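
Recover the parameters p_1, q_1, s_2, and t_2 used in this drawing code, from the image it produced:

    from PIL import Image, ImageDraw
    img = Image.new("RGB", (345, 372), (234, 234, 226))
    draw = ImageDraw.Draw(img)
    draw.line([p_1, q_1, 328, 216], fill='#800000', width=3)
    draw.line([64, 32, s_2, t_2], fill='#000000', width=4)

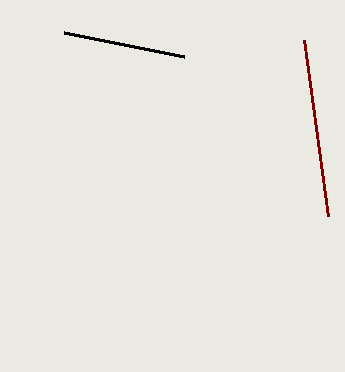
p_1 = 304, q_1 = 40, s_2 = 184, t_2 = 56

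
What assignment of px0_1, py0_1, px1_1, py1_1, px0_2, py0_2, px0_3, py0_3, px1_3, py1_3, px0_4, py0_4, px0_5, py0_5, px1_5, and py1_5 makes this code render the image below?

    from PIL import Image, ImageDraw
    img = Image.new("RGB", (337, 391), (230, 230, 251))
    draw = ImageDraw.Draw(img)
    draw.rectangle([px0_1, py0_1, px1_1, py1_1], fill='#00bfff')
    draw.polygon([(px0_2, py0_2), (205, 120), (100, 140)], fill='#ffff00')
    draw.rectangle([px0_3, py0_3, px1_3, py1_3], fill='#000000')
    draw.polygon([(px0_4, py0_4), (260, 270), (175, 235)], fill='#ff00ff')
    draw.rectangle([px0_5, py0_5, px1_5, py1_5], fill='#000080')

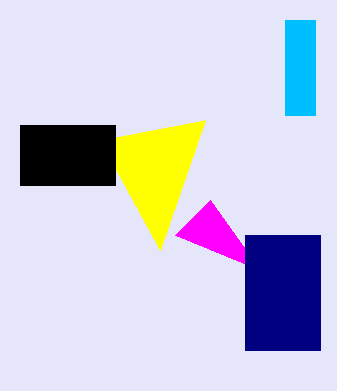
px0_1 = 285, py0_1 = 20, px1_1 = 315, py1_1 = 115, px0_2 = 160, py0_2 = 250, px0_3 = 20, py0_3 = 125, px1_3 = 115, py1_3 = 185, px0_4 = 210, py0_4 = 200, px0_5 = 245, py0_5 = 235, px1_5 = 320, py1_5 = 350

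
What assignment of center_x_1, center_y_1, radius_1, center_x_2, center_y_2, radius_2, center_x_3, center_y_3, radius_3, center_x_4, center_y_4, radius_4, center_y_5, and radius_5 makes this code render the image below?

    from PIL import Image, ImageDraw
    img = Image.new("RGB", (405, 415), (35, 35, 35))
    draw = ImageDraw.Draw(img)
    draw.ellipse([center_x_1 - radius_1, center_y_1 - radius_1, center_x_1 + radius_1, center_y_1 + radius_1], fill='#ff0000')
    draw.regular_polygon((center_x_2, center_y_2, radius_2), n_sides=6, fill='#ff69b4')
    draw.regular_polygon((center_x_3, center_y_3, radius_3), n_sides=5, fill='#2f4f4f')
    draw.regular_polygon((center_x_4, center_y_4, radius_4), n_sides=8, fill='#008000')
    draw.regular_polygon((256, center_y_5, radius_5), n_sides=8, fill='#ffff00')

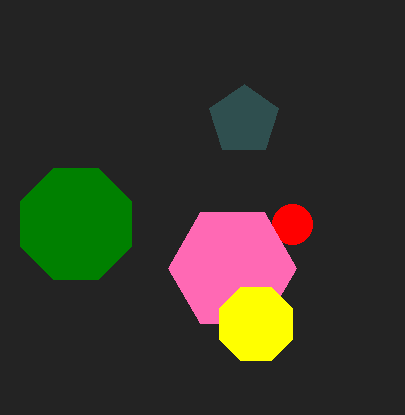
center_x_1 = 292; center_y_1 = 224; radius_1 = 20; center_x_2 = 232; center_y_2 = 268; radius_2 = 64; center_x_3 = 244; center_y_3 = 120; radius_3 = 36; center_x_4 = 76; center_y_4 = 224; radius_4 = 60; center_y_5 = 324; radius_5 = 40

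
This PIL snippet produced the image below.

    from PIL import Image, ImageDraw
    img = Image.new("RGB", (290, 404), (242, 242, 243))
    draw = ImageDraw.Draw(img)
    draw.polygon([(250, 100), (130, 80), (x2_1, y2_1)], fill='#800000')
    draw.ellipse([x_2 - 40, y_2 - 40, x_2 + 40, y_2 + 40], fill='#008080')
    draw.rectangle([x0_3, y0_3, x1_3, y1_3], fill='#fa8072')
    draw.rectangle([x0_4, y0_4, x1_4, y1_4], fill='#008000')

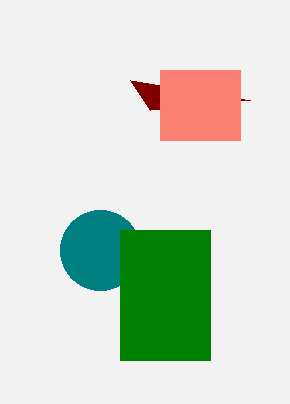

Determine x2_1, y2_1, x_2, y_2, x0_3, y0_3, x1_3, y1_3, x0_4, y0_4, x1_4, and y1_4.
x2_1 = 150; y2_1 = 110; x_2 = 100; y_2 = 250; x0_3 = 160; y0_3 = 70; x1_3 = 240; y1_3 = 140; x0_4 = 120; y0_4 = 230; x1_4 = 210; y1_4 = 360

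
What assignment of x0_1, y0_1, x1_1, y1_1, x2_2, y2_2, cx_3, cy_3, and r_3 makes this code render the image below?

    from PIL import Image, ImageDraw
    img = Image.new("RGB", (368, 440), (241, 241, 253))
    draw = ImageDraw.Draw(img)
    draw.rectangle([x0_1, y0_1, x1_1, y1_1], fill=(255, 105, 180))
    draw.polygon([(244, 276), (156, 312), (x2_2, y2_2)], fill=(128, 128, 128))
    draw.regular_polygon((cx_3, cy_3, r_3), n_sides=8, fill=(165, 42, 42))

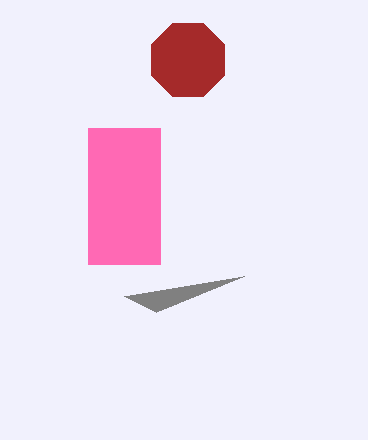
x0_1 = 88; y0_1 = 128; x1_1 = 160; y1_1 = 264; x2_2 = 124; y2_2 = 296; cx_3 = 188; cy_3 = 60; r_3 = 40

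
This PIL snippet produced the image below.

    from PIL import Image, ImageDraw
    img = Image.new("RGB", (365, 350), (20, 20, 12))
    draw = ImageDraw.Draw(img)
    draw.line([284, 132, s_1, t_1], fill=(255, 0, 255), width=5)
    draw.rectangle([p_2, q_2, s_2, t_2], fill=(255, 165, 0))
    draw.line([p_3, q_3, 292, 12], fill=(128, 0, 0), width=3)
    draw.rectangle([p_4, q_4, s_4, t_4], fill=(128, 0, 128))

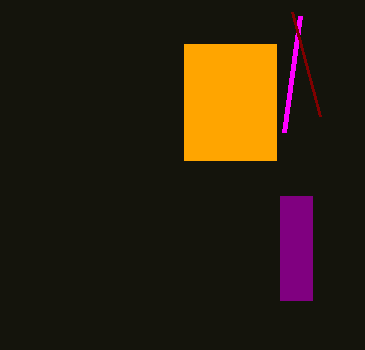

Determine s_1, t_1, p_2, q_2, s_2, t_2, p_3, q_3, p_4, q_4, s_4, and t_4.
s_1 = 300; t_1 = 16; p_2 = 184; q_2 = 44; s_2 = 276; t_2 = 160; p_3 = 320; q_3 = 116; p_4 = 280; q_4 = 196; s_4 = 312; t_4 = 300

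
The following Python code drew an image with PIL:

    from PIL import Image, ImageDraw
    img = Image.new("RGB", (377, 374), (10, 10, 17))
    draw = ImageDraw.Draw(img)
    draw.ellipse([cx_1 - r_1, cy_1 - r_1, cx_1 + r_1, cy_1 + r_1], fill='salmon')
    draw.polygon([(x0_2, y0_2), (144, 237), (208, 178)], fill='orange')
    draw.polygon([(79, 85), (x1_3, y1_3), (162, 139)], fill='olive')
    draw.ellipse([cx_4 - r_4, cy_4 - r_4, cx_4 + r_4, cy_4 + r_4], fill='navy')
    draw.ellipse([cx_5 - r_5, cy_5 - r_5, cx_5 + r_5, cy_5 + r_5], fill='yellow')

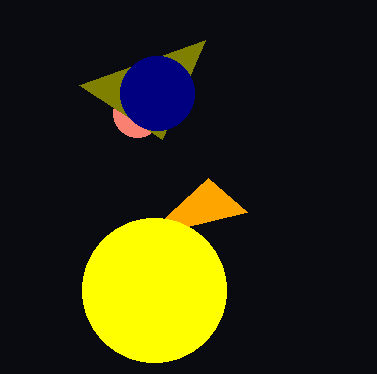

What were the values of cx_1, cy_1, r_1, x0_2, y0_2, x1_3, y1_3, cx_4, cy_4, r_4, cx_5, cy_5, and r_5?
cx_1 = 137; cy_1 = 113; r_1 = 24; x0_2 = 247; y0_2 = 212; x1_3 = 205; y1_3 = 40; cx_4 = 157; cy_4 = 93; r_4 = 37; cx_5 = 154; cy_5 = 290; r_5 = 72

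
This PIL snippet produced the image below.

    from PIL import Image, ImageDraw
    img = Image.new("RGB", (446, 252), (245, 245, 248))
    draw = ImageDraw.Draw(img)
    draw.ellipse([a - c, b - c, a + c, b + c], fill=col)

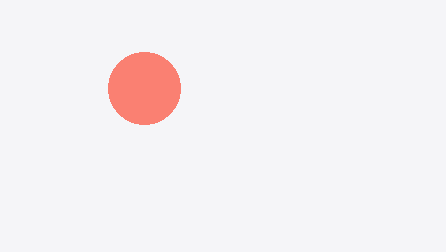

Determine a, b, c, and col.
a = 144; b = 88; c = 36; col = 'salmon'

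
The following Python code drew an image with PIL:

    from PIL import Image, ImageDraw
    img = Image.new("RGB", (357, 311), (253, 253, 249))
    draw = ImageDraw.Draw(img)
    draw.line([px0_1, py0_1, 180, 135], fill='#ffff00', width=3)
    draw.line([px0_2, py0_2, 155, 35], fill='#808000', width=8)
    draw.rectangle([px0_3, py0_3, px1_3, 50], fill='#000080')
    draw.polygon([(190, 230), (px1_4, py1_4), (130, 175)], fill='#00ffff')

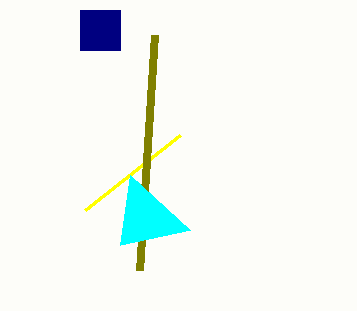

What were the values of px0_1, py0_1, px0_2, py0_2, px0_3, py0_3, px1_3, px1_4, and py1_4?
px0_1 = 85; py0_1 = 210; px0_2 = 140; py0_2 = 270; px0_3 = 80; py0_3 = 10; px1_3 = 120; px1_4 = 120; py1_4 = 245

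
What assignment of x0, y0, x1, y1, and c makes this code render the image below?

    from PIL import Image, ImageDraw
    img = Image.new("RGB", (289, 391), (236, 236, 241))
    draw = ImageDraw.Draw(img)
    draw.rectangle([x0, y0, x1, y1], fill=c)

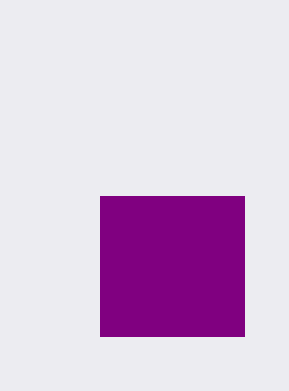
x0 = 100
y0 = 196
x1 = 244
y1 = 336
c = 'purple'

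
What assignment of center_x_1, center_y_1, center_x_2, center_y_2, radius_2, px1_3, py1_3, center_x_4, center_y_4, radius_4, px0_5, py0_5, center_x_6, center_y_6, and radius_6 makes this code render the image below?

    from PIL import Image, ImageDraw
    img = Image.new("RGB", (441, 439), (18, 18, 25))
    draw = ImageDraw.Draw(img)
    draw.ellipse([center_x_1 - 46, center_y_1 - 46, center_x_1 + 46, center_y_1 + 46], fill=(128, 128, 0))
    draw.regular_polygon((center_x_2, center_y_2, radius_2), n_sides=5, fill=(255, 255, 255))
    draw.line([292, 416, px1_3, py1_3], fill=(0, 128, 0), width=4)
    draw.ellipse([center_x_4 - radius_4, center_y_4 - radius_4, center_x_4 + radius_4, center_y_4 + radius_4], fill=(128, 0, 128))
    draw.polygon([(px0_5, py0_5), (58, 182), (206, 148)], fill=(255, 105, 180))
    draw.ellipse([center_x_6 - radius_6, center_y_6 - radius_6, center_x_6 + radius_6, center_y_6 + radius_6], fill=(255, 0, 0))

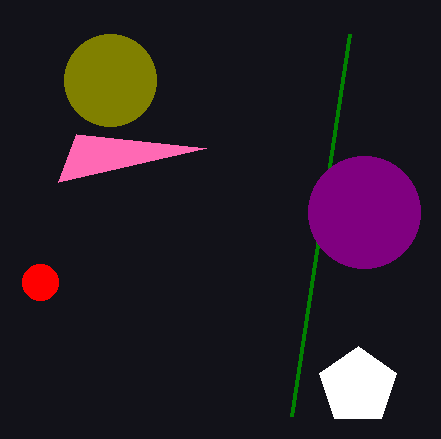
center_x_1 = 110
center_y_1 = 80
center_x_2 = 358
center_y_2 = 386
radius_2 = 40
px1_3 = 350
py1_3 = 34
center_x_4 = 364
center_y_4 = 212
radius_4 = 56
px0_5 = 76
py0_5 = 134
center_x_6 = 40
center_y_6 = 282
radius_6 = 18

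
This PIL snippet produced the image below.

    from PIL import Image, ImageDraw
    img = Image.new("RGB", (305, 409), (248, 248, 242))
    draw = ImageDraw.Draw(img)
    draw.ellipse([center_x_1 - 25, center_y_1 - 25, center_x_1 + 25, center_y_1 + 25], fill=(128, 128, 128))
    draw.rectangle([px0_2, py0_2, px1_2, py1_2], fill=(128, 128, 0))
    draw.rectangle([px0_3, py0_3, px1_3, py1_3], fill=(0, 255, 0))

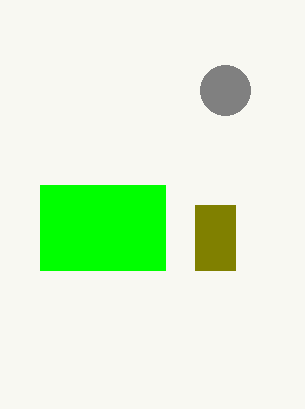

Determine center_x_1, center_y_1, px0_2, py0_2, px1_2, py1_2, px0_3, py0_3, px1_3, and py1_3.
center_x_1 = 225, center_y_1 = 90, px0_2 = 195, py0_2 = 205, px1_2 = 235, py1_2 = 270, px0_3 = 40, py0_3 = 185, px1_3 = 165, py1_3 = 270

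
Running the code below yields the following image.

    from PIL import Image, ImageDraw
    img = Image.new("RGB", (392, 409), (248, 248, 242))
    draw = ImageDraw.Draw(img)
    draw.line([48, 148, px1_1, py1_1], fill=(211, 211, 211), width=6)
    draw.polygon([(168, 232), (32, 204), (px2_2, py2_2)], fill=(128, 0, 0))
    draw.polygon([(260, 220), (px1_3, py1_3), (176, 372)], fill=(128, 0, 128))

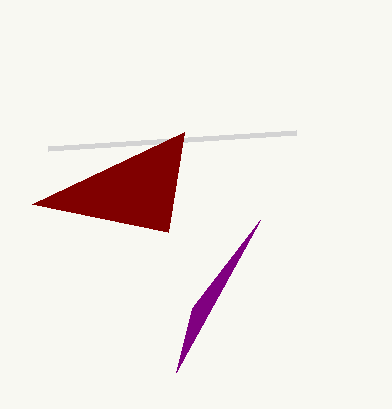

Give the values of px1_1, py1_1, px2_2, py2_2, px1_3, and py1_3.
px1_1 = 296
py1_1 = 132
px2_2 = 184
py2_2 = 132
px1_3 = 192
py1_3 = 308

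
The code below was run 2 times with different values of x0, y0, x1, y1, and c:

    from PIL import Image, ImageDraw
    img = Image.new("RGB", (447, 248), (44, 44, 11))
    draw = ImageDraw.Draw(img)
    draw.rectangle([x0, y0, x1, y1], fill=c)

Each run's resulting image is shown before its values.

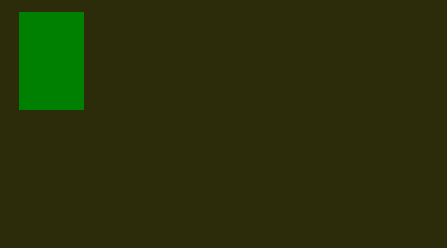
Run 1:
x0 = 19
y0 = 12
x1 = 83
y1 = 109
c = 'green'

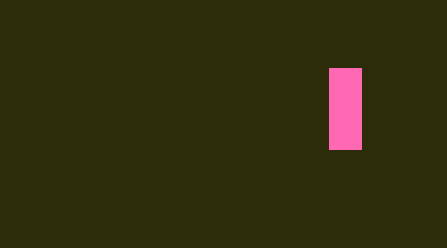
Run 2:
x0 = 329
y0 = 68
x1 = 361
y1 = 149
c = 'hotpink'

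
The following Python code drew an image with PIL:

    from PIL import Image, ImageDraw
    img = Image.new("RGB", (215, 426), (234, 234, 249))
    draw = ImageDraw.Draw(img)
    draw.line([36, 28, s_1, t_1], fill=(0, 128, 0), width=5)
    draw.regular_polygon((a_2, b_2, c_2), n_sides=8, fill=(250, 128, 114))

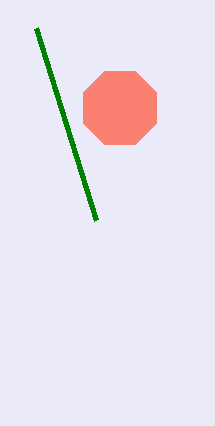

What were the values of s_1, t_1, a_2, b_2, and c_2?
s_1 = 96
t_1 = 220
a_2 = 120
b_2 = 108
c_2 = 40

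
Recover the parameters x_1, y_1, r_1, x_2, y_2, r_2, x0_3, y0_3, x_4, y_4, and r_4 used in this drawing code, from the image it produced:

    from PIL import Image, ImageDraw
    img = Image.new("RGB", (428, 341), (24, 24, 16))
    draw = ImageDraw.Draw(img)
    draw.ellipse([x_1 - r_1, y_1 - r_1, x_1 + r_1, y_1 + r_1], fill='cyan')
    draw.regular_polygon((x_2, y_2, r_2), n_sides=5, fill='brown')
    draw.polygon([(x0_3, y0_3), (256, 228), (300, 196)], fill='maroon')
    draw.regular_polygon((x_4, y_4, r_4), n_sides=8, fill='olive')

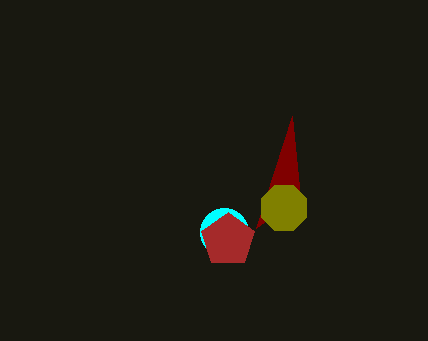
x_1 = 224, y_1 = 232, r_1 = 24, x_2 = 228, y_2 = 240, r_2 = 28, x0_3 = 292, y0_3 = 116, x_4 = 284, y_4 = 208, r_4 = 24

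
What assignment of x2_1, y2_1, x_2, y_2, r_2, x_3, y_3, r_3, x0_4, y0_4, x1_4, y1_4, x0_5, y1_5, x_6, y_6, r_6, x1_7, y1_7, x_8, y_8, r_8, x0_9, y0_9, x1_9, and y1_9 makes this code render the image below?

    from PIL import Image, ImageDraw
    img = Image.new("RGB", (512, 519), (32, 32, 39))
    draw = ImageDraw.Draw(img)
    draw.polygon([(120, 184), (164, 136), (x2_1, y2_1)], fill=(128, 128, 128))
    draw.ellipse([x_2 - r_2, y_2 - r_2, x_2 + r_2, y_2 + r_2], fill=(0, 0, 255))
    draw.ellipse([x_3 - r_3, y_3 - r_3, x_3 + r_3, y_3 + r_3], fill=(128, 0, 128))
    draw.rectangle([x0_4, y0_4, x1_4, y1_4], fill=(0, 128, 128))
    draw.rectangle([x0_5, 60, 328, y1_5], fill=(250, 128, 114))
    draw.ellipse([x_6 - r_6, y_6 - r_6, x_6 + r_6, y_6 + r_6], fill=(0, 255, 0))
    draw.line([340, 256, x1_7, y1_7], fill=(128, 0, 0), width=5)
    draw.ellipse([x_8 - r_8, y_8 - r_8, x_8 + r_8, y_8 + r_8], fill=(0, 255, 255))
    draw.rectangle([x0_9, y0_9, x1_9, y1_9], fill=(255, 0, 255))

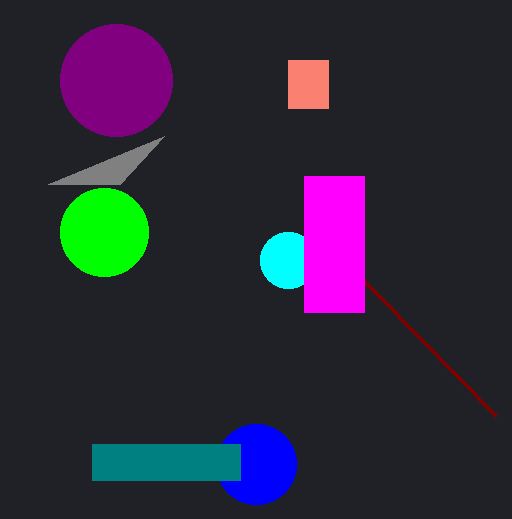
x2_1 = 48, y2_1 = 184, x_2 = 256, y_2 = 464, r_2 = 40, x_3 = 116, y_3 = 80, r_3 = 56, x0_4 = 92, y0_4 = 444, x1_4 = 240, y1_4 = 480, x0_5 = 288, y1_5 = 108, x_6 = 104, y_6 = 232, r_6 = 44, x1_7 = 496, y1_7 = 416, x_8 = 288, y_8 = 260, r_8 = 28, x0_9 = 304, y0_9 = 176, x1_9 = 364, y1_9 = 312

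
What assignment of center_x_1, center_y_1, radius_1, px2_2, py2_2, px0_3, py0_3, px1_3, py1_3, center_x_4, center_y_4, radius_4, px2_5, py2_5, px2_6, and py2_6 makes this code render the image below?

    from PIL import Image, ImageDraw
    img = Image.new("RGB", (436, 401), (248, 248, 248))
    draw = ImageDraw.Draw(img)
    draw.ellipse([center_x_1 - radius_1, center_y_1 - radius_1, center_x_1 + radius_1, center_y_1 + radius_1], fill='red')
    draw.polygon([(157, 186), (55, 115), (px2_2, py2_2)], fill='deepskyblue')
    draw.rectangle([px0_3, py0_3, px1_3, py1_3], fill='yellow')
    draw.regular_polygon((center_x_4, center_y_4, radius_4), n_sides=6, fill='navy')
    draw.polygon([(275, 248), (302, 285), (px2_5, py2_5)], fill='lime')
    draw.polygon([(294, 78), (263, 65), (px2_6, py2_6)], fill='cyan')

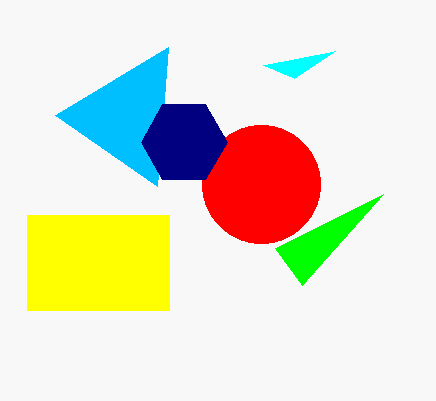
center_x_1 = 261
center_y_1 = 184
radius_1 = 59
px2_2 = 168
py2_2 = 47
px0_3 = 27
py0_3 = 215
px1_3 = 169
py1_3 = 310
center_x_4 = 184
center_y_4 = 142
radius_4 = 43
px2_5 = 383
py2_5 = 194
px2_6 = 335
py2_6 = 51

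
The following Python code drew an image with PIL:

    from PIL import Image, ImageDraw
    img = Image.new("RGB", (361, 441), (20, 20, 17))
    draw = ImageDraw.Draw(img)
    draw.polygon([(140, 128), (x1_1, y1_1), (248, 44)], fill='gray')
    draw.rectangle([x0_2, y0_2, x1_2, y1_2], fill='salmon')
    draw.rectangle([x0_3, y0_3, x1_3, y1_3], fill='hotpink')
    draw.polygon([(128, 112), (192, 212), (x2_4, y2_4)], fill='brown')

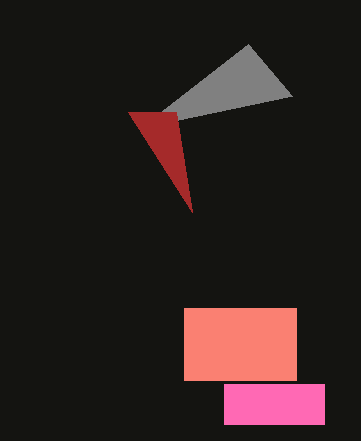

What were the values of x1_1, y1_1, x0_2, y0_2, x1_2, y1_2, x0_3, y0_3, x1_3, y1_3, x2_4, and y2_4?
x1_1 = 292; y1_1 = 96; x0_2 = 184; y0_2 = 308; x1_2 = 296; y1_2 = 380; x0_3 = 224; y0_3 = 384; x1_3 = 324; y1_3 = 424; x2_4 = 176; y2_4 = 112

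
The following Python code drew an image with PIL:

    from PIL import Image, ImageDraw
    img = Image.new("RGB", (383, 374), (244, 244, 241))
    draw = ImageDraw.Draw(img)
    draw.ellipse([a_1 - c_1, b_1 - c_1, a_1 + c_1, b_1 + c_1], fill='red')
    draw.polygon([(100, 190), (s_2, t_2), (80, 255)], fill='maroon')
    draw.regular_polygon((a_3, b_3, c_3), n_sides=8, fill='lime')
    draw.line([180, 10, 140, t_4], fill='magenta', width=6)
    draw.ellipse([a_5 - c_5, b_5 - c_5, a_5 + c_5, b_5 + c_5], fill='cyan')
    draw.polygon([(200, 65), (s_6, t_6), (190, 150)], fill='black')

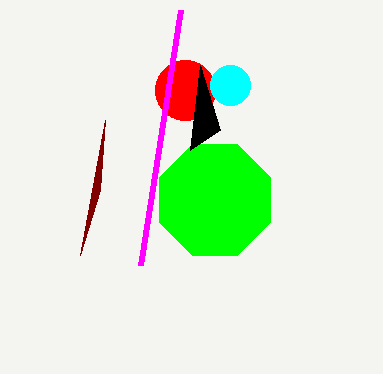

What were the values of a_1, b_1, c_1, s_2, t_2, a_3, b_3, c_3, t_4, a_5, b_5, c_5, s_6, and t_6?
a_1 = 185; b_1 = 90; c_1 = 30; s_2 = 105; t_2 = 120; a_3 = 215; b_3 = 200; c_3 = 60; t_4 = 265; a_5 = 230; b_5 = 85; c_5 = 20; s_6 = 220; t_6 = 130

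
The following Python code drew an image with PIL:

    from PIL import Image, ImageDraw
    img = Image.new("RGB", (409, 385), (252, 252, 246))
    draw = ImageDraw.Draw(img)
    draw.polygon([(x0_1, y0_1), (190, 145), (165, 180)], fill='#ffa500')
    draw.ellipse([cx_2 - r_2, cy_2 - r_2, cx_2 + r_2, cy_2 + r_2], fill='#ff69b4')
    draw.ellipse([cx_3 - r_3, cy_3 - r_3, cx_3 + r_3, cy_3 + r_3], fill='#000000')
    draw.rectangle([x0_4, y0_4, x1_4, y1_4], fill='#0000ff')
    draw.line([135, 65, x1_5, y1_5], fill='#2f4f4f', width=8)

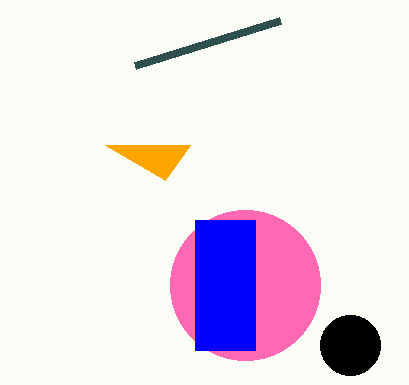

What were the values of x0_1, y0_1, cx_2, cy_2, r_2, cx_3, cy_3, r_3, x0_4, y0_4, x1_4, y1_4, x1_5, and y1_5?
x0_1 = 105; y0_1 = 145; cx_2 = 245; cy_2 = 285; r_2 = 75; cx_3 = 350; cy_3 = 345; r_3 = 30; x0_4 = 195; y0_4 = 220; x1_4 = 255; y1_4 = 350; x1_5 = 280; y1_5 = 20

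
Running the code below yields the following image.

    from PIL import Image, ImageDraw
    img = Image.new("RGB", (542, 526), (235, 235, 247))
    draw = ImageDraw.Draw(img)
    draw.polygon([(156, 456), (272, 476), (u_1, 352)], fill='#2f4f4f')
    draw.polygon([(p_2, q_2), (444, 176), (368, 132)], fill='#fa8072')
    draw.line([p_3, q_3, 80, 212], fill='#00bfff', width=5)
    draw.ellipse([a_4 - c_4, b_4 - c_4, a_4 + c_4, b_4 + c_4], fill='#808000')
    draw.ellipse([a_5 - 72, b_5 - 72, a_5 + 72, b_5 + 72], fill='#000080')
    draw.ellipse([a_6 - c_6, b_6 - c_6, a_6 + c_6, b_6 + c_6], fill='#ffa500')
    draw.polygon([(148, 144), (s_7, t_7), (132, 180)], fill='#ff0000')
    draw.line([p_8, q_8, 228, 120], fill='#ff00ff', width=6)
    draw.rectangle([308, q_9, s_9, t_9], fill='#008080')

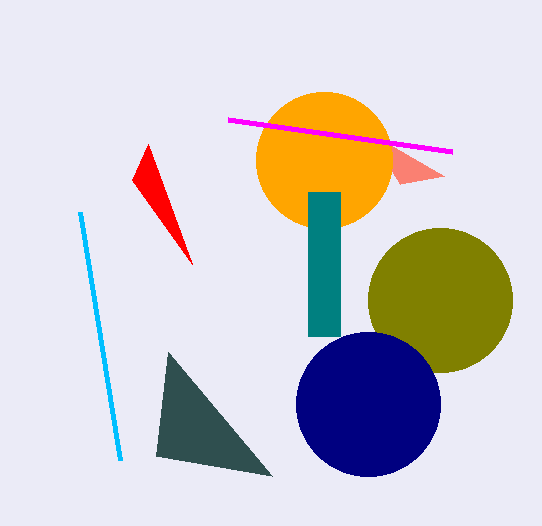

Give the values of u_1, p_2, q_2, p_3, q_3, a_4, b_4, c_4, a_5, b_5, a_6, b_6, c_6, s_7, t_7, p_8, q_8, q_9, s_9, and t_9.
u_1 = 168; p_2 = 400; q_2 = 184; p_3 = 120; q_3 = 460; a_4 = 440; b_4 = 300; c_4 = 72; a_5 = 368; b_5 = 404; a_6 = 324; b_6 = 160; c_6 = 68; s_7 = 192; t_7 = 264; p_8 = 452; q_8 = 152; q_9 = 192; s_9 = 340; t_9 = 336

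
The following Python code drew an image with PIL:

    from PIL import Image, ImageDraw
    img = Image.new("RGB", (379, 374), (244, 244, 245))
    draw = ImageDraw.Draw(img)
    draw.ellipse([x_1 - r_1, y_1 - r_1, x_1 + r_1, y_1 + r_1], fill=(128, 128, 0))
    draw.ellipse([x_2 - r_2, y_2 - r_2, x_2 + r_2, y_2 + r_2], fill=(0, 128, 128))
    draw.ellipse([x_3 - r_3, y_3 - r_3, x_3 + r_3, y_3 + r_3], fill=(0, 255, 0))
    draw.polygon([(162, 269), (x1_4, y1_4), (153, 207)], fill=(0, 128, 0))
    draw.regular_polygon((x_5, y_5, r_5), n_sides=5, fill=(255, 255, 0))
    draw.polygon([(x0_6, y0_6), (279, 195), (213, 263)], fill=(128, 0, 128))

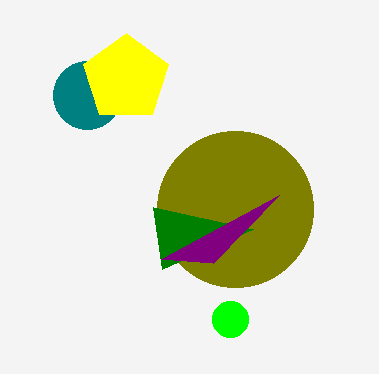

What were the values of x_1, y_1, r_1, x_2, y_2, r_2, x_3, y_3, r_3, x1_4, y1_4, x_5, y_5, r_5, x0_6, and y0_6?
x_1 = 235
y_1 = 209
r_1 = 78
x_2 = 87
y_2 = 95
r_2 = 34
x_3 = 230
y_3 = 319
r_3 = 18
x1_4 = 253
y1_4 = 229
x_5 = 126
y_5 = 78
r_5 = 45
x0_6 = 161
y0_6 = 259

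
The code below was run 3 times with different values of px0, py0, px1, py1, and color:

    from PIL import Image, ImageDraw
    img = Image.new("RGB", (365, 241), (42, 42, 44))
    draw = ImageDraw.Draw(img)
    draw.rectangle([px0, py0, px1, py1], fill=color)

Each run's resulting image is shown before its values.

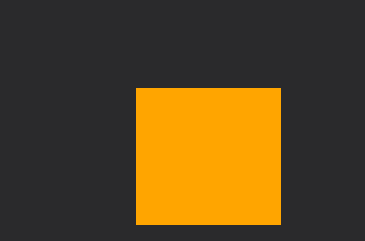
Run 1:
px0 = 136; py0 = 88; px1 = 280; py1 = 224; color = 'orange'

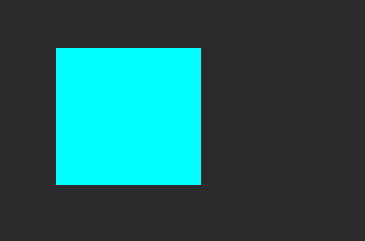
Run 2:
px0 = 56; py0 = 48; px1 = 200; py1 = 184; color = 'cyan'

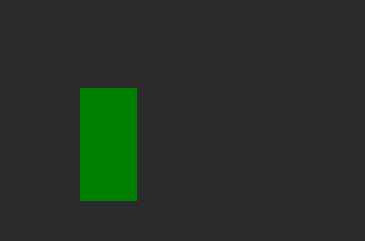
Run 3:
px0 = 80, py0 = 88, px1 = 136, py1 = 200, color = 'green'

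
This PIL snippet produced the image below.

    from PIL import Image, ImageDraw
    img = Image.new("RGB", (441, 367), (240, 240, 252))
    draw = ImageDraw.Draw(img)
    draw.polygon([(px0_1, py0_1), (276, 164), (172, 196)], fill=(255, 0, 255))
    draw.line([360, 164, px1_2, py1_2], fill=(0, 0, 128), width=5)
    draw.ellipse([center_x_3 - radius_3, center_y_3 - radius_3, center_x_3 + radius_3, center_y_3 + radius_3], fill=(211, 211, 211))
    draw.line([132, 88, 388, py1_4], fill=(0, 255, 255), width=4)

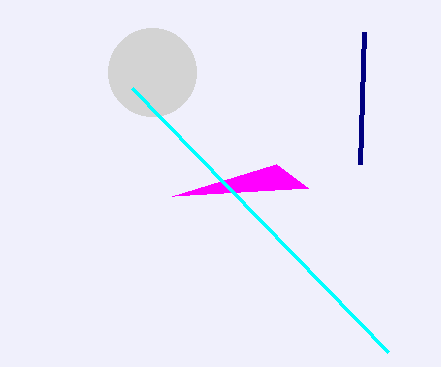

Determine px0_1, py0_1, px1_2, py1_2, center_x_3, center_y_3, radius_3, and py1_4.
px0_1 = 308
py0_1 = 188
px1_2 = 364
py1_2 = 32
center_x_3 = 152
center_y_3 = 72
radius_3 = 44
py1_4 = 352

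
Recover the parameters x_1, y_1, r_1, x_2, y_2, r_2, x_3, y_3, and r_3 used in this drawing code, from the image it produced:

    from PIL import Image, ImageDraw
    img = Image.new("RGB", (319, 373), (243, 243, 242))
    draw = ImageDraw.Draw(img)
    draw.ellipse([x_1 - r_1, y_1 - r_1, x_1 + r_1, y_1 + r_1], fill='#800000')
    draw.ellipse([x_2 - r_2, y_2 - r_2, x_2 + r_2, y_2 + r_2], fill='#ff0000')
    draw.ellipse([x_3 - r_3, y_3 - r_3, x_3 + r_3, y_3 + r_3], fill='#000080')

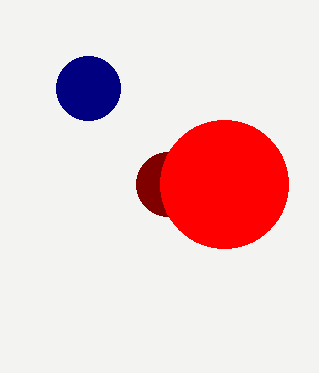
x_1 = 168; y_1 = 184; r_1 = 32; x_2 = 224; y_2 = 184; r_2 = 64; x_3 = 88; y_3 = 88; r_3 = 32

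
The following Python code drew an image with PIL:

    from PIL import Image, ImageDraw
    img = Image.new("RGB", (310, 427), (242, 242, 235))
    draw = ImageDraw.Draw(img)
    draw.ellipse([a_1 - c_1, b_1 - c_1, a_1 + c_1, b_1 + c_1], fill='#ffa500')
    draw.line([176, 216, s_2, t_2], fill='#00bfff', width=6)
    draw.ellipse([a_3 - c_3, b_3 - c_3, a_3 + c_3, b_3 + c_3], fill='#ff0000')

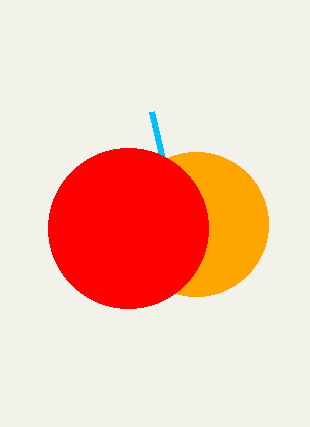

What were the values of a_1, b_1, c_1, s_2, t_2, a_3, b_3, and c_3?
a_1 = 196
b_1 = 224
c_1 = 72
s_2 = 152
t_2 = 112
a_3 = 128
b_3 = 228
c_3 = 80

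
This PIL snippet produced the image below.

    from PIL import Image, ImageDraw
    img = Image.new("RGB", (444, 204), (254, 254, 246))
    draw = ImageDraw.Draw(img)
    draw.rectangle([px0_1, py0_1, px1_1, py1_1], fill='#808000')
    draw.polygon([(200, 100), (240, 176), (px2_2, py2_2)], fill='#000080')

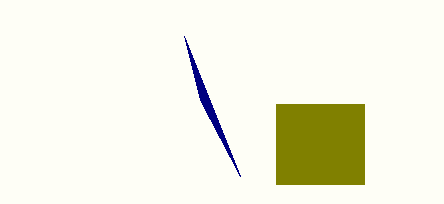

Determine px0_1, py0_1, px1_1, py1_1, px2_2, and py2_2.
px0_1 = 276, py0_1 = 104, px1_1 = 364, py1_1 = 184, px2_2 = 184, py2_2 = 36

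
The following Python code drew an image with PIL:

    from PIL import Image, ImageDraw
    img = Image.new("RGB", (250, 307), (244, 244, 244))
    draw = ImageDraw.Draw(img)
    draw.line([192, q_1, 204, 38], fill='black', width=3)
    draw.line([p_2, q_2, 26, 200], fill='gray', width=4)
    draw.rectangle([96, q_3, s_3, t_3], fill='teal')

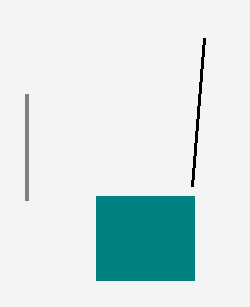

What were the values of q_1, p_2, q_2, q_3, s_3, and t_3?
q_1 = 186
p_2 = 26
q_2 = 94
q_3 = 196
s_3 = 194
t_3 = 280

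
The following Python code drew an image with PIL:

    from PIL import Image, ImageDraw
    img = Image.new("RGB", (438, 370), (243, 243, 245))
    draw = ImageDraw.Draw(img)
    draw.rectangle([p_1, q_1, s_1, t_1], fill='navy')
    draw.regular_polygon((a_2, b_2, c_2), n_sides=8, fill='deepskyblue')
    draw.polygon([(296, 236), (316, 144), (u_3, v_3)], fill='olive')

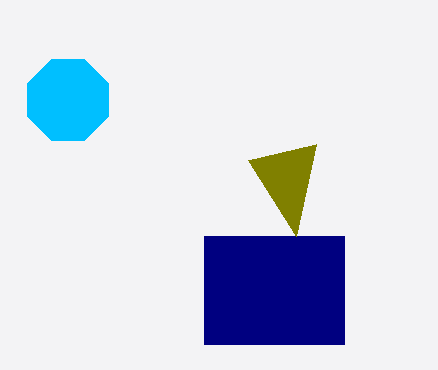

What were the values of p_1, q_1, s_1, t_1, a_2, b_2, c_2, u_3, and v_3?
p_1 = 204; q_1 = 236; s_1 = 344; t_1 = 344; a_2 = 68; b_2 = 100; c_2 = 44; u_3 = 248; v_3 = 160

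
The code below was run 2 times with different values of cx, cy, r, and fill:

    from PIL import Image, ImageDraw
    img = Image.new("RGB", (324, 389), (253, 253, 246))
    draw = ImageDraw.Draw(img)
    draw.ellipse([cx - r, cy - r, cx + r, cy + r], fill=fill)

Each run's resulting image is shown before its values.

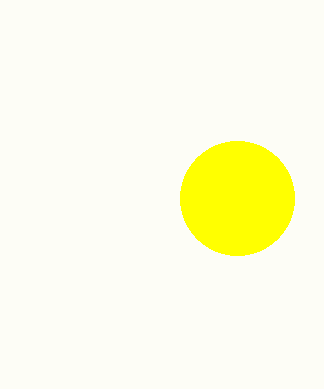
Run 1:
cx = 237
cy = 198
r = 57
fill = 'yellow'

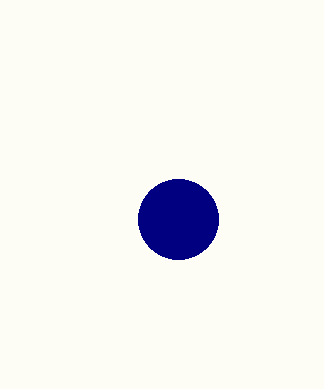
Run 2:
cx = 178; cy = 219; r = 40; fill = 'navy'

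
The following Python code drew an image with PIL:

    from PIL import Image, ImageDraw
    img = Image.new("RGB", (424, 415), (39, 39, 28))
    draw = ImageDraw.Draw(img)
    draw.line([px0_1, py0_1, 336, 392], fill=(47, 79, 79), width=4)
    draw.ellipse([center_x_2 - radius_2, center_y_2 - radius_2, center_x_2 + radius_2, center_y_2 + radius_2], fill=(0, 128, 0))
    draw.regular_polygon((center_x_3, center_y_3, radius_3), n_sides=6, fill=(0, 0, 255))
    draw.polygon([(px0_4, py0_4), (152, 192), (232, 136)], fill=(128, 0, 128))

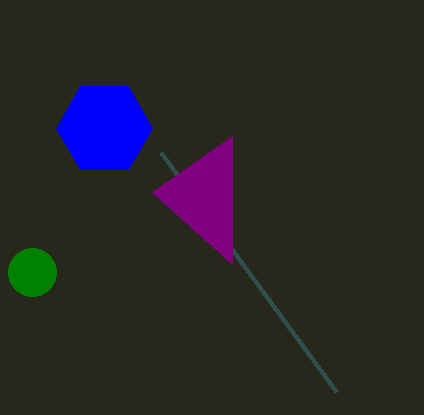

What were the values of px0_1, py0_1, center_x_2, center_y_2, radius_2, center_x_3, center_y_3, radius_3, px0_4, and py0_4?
px0_1 = 160, py0_1 = 152, center_x_2 = 32, center_y_2 = 272, radius_2 = 24, center_x_3 = 104, center_y_3 = 128, radius_3 = 48, px0_4 = 232, py0_4 = 264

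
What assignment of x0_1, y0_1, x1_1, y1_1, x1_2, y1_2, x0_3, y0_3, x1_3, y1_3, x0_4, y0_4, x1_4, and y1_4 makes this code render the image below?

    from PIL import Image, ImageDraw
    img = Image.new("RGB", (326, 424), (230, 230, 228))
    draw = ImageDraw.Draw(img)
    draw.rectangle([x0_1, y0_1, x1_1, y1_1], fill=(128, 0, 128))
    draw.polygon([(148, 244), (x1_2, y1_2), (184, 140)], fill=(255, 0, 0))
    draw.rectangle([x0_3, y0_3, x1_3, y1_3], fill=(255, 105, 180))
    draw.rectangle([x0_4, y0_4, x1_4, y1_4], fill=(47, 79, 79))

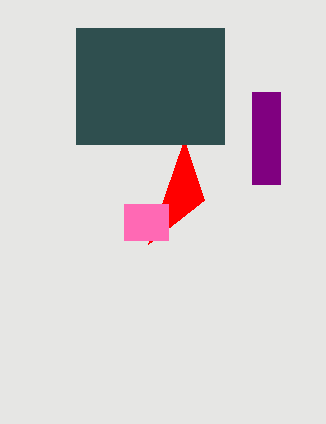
x0_1 = 252
y0_1 = 92
x1_1 = 280
y1_1 = 184
x1_2 = 204
y1_2 = 200
x0_3 = 124
y0_3 = 204
x1_3 = 168
y1_3 = 240
x0_4 = 76
y0_4 = 28
x1_4 = 224
y1_4 = 144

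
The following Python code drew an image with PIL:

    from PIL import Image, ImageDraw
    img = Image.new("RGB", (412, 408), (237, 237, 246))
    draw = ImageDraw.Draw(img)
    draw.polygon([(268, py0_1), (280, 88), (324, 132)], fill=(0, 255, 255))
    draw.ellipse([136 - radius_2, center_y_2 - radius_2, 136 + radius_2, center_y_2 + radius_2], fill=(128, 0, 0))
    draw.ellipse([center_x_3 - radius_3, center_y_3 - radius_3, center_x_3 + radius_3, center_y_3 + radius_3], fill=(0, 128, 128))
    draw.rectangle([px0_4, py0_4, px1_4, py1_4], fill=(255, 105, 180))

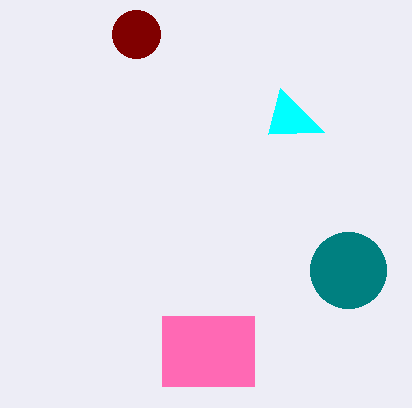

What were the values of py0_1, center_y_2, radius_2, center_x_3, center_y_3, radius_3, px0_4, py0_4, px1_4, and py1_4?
py0_1 = 134
center_y_2 = 34
radius_2 = 24
center_x_3 = 348
center_y_3 = 270
radius_3 = 38
px0_4 = 162
py0_4 = 316
px1_4 = 254
py1_4 = 386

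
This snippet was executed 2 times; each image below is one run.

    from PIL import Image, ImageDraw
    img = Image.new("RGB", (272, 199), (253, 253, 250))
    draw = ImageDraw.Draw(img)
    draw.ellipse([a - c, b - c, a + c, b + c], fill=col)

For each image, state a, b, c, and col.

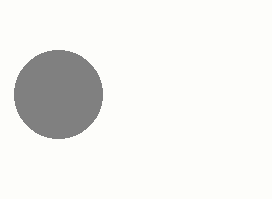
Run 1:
a = 58; b = 94; c = 44; col = 'gray'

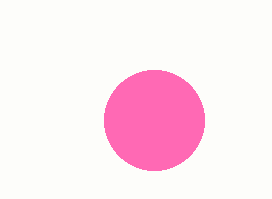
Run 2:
a = 154; b = 120; c = 50; col = 'hotpink'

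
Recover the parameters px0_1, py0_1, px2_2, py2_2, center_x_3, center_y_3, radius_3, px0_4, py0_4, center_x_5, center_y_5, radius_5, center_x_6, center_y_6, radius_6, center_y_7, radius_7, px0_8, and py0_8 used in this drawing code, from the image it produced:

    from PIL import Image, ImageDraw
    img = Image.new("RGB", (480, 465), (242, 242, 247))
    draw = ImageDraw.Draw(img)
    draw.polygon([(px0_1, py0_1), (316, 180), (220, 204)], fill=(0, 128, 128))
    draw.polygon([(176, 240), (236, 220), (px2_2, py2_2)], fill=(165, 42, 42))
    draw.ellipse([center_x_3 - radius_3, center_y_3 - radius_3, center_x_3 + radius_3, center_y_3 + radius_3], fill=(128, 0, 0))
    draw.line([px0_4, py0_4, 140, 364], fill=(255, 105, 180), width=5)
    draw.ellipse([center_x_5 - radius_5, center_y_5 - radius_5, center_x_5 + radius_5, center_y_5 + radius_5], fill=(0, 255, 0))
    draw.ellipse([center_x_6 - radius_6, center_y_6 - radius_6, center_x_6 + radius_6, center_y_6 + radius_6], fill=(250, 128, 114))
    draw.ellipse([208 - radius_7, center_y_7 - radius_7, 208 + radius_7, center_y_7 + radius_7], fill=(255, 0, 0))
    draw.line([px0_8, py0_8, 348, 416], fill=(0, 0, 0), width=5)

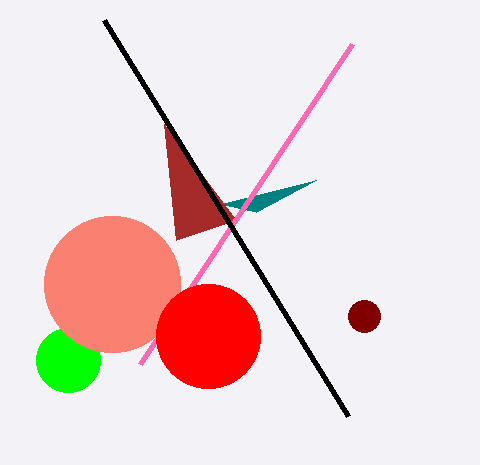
px0_1 = 256; py0_1 = 212; px2_2 = 164; py2_2 = 124; center_x_3 = 364; center_y_3 = 316; radius_3 = 16; px0_4 = 352; py0_4 = 44; center_x_5 = 68; center_y_5 = 360; radius_5 = 32; center_x_6 = 112; center_y_6 = 284; radius_6 = 68; center_y_7 = 336; radius_7 = 52; px0_8 = 104; py0_8 = 20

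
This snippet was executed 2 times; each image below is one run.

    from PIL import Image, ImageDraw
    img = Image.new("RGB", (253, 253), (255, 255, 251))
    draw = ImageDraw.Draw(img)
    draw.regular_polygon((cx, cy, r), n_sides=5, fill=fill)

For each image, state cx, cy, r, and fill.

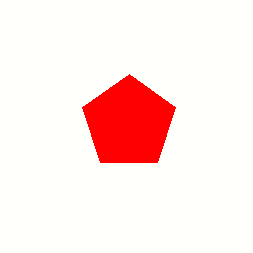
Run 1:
cx = 129, cy = 123, r = 49, fill = 'red'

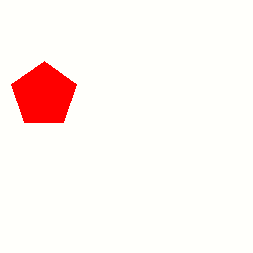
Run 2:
cx = 44, cy = 95, r = 34, fill = 'red'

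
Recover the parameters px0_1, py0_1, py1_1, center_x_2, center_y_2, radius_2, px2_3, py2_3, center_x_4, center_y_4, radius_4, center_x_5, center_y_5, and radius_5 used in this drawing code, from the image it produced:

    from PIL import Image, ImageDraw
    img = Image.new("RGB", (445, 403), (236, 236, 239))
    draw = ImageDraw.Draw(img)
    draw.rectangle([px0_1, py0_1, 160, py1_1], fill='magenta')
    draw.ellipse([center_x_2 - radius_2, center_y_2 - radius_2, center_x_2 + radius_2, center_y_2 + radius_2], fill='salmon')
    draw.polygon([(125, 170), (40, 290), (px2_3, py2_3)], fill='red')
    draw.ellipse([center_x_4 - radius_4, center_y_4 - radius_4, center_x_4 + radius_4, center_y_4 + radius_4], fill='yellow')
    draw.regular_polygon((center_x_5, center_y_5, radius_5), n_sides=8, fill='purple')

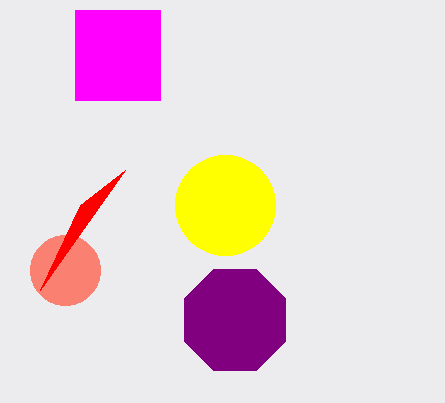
px0_1 = 75; py0_1 = 10; py1_1 = 100; center_x_2 = 65; center_y_2 = 270; radius_2 = 35; px2_3 = 80; py2_3 = 205; center_x_4 = 225; center_y_4 = 205; radius_4 = 50; center_x_5 = 235; center_y_5 = 320; radius_5 = 55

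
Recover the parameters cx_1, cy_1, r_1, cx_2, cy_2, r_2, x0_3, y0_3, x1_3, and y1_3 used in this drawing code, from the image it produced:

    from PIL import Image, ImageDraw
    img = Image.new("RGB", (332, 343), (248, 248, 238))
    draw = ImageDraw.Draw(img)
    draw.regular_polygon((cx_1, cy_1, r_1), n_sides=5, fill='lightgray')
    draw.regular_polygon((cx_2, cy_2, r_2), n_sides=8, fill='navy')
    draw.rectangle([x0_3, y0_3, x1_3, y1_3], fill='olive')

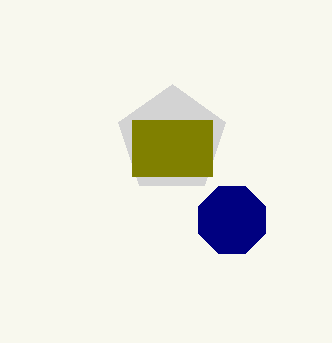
cx_1 = 172
cy_1 = 140
r_1 = 56
cx_2 = 232
cy_2 = 220
r_2 = 36
x0_3 = 132
y0_3 = 120
x1_3 = 212
y1_3 = 176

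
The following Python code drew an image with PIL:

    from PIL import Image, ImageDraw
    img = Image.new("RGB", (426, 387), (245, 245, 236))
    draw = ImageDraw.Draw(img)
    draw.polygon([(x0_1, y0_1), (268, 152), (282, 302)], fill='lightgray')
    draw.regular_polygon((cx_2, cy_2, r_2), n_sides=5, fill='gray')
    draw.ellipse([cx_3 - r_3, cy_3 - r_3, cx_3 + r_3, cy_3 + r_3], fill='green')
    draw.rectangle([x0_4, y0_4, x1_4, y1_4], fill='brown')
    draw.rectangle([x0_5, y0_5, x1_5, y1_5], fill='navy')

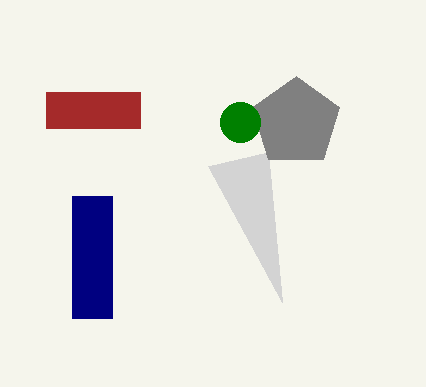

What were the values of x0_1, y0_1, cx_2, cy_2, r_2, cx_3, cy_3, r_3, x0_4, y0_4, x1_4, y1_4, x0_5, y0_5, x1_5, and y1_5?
x0_1 = 208, y0_1 = 166, cx_2 = 296, cy_2 = 122, r_2 = 46, cx_3 = 240, cy_3 = 122, r_3 = 20, x0_4 = 46, y0_4 = 92, x1_4 = 140, y1_4 = 128, x0_5 = 72, y0_5 = 196, x1_5 = 112, y1_5 = 318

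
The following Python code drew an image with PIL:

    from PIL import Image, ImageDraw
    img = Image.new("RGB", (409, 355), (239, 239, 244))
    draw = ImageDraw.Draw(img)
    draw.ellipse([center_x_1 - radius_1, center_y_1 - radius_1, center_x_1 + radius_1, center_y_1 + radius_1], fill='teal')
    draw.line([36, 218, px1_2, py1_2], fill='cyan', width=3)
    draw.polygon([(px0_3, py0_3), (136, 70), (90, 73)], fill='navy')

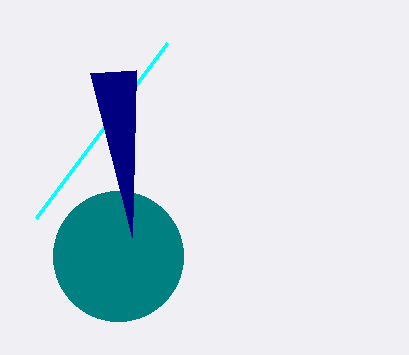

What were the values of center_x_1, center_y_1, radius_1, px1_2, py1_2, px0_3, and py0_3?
center_x_1 = 118, center_y_1 = 256, radius_1 = 65, px1_2 = 167, py1_2 = 43, px0_3 = 132, py0_3 = 237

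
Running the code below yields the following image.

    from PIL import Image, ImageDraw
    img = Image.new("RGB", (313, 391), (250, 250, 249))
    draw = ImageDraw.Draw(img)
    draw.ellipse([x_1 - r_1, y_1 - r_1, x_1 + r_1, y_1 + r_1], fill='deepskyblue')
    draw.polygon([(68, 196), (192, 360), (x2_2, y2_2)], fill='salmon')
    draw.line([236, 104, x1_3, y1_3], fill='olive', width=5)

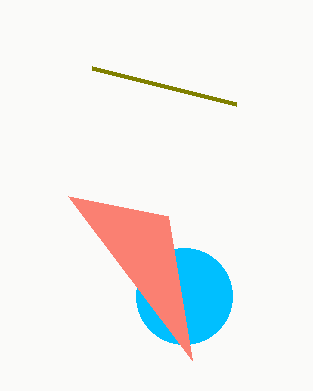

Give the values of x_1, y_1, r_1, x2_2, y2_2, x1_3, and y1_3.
x_1 = 184, y_1 = 296, r_1 = 48, x2_2 = 168, y2_2 = 216, x1_3 = 92, y1_3 = 68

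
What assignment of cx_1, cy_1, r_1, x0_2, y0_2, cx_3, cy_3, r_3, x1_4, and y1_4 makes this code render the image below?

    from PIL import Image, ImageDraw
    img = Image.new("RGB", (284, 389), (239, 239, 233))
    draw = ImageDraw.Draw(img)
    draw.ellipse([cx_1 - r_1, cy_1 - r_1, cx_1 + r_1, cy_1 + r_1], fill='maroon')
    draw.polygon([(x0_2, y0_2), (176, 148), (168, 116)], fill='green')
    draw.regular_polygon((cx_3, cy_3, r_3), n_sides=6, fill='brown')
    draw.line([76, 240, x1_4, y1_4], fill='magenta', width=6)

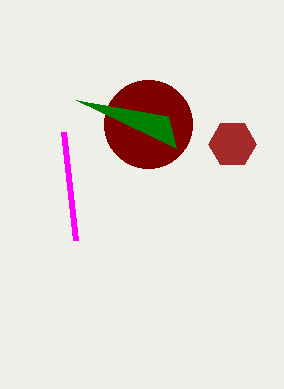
cx_1 = 148
cy_1 = 124
r_1 = 44
x0_2 = 76
y0_2 = 100
cx_3 = 232
cy_3 = 144
r_3 = 24
x1_4 = 64
y1_4 = 132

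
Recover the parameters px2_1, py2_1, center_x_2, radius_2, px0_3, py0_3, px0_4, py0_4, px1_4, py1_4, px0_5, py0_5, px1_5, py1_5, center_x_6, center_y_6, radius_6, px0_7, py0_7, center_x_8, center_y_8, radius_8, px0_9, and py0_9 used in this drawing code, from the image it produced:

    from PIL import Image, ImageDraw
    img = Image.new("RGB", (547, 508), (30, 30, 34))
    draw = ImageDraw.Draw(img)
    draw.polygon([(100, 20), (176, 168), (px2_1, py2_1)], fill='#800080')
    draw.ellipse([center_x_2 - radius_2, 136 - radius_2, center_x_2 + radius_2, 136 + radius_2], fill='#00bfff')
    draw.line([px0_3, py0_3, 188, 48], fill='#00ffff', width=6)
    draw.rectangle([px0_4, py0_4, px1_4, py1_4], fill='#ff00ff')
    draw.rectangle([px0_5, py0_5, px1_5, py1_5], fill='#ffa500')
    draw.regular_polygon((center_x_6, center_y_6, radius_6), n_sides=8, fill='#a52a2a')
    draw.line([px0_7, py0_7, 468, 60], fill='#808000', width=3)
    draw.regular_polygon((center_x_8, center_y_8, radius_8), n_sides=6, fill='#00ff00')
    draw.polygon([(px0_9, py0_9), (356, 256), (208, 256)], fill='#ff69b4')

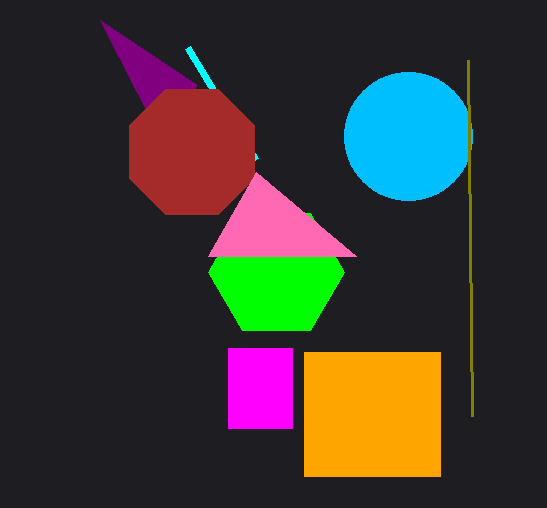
px2_1 = 196, py2_1 = 84, center_x_2 = 408, radius_2 = 64, px0_3 = 256, py0_3 = 160, px0_4 = 228, py0_4 = 348, px1_4 = 292, py1_4 = 428, px0_5 = 304, py0_5 = 352, px1_5 = 440, py1_5 = 476, center_x_6 = 192, center_y_6 = 152, radius_6 = 68, px0_7 = 472, py0_7 = 416, center_x_8 = 276, center_y_8 = 272, radius_8 = 68, px0_9 = 256, py0_9 = 172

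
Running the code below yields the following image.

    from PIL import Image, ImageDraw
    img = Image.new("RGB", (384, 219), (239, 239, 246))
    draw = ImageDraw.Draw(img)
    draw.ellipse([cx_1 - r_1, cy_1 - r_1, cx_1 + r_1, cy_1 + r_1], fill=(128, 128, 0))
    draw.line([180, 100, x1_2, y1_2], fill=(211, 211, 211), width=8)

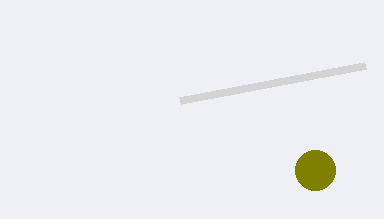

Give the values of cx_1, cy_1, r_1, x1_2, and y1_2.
cx_1 = 315; cy_1 = 170; r_1 = 20; x1_2 = 365; y1_2 = 65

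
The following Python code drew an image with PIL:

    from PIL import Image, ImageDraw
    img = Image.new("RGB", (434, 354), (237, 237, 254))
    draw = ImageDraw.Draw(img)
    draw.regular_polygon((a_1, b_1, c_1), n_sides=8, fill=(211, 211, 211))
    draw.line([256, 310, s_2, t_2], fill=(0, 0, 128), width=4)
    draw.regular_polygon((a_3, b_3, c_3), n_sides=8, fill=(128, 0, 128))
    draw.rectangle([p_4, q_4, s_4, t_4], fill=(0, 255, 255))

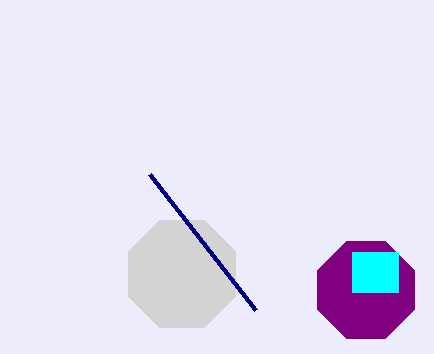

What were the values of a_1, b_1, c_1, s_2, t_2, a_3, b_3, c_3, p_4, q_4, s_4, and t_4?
a_1 = 182; b_1 = 274; c_1 = 58; s_2 = 150; t_2 = 174; a_3 = 366; b_3 = 290; c_3 = 52; p_4 = 352; q_4 = 252; s_4 = 398; t_4 = 292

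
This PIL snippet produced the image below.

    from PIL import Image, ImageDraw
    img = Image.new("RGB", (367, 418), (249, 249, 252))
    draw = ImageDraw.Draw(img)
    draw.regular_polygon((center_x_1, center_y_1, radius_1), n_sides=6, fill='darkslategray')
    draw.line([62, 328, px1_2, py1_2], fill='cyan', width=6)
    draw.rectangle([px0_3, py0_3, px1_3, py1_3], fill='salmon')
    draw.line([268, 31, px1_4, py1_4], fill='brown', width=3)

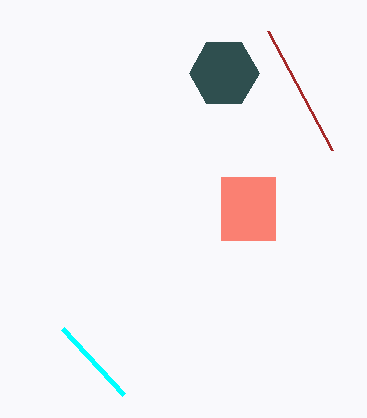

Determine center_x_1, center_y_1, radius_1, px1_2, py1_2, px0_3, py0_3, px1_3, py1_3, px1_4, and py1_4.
center_x_1 = 224; center_y_1 = 73; radius_1 = 35; px1_2 = 123; py1_2 = 394; px0_3 = 221; py0_3 = 177; px1_3 = 275; py1_3 = 240; px1_4 = 332; py1_4 = 150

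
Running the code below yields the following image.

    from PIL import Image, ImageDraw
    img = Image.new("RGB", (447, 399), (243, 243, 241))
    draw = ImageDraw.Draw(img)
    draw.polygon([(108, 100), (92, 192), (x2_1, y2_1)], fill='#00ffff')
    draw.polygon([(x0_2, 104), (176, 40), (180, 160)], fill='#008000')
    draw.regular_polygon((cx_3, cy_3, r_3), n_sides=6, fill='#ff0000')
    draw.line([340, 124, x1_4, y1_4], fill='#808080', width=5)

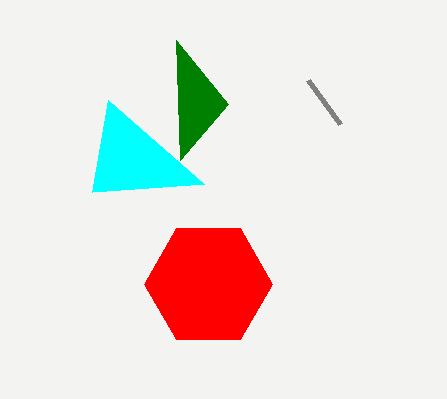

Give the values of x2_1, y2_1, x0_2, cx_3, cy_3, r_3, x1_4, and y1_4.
x2_1 = 204, y2_1 = 184, x0_2 = 228, cx_3 = 208, cy_3 = 284, r_3 = 64, x1_4 = 308, y1_4 = 80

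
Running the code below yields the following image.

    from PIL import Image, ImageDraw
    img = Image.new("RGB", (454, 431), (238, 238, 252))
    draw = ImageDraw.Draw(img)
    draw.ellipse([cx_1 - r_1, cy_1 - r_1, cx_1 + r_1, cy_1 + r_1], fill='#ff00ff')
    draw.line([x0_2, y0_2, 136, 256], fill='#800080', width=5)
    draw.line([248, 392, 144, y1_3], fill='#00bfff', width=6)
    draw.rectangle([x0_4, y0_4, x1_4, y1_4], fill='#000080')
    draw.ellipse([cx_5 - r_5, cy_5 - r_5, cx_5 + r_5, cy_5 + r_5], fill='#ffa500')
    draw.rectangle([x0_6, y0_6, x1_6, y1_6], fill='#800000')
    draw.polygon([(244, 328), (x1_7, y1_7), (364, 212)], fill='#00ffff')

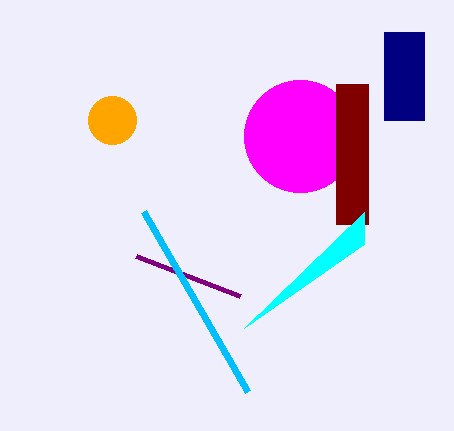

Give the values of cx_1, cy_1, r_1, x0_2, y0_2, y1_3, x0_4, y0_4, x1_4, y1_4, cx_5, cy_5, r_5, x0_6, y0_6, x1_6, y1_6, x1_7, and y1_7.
cx_1 = 300
cy_1 = 136
r_1 = 56
x0_2 = 240
y0_2 = 296
y1_3 = 212
x0_4 = 384
y0_4 = 32
x1_4 = 424
y1_4 = 120
cx_5 = 112
cy_5 = 120
r_5 = 24
x0_6 = 336
y0_6 = 84
x1_6 = 368
y1_6 = 224
x1_7 = 364
y1_7 = 244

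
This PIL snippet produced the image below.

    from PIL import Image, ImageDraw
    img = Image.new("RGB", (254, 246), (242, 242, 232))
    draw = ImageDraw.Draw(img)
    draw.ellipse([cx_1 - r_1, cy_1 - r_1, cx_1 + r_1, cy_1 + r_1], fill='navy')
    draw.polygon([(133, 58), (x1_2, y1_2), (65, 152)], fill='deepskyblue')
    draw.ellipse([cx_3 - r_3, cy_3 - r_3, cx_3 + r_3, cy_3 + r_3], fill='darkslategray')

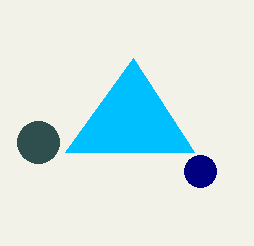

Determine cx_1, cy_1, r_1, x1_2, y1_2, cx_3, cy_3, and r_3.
cx_1 = 200
cy_1 = 171
r_1 = 16
x1_2 = 194
y1_2 = 152
cx_3 = 38
cy_3 = 142
r_3 = 21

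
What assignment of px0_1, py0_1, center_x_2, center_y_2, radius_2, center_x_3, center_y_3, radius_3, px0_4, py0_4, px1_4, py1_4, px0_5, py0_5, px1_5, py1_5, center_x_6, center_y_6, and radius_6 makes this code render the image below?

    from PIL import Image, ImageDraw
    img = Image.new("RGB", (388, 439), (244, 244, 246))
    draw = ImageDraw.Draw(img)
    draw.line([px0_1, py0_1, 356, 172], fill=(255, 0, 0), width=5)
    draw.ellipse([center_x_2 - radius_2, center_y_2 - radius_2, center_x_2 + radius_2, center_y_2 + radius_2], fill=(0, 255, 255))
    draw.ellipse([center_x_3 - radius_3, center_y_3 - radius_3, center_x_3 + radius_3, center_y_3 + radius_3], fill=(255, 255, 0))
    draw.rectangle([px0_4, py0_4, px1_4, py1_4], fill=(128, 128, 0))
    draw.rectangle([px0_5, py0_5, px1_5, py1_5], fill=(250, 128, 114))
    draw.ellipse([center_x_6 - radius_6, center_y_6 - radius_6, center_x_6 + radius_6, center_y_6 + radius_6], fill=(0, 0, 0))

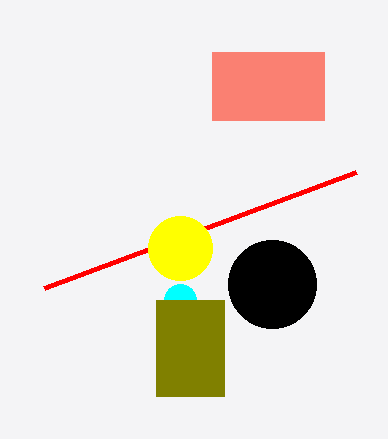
px0_1 = 44
py0_1 = 288
center_x_2 = 180
center_y_2 = 300
radius_2 = 16
center_x_3 = 180
center_y_3 = 248
radius_3 = 32
px0_4 = 156
py0_4 = 300
px1_4 = 224
py1_4 = 396
px0_5 = 212
py0_5 = 52
px1_5 = 324
py1_5 = 120
center_x_6 = 272
center_y_6 = 284
radius_6 = 44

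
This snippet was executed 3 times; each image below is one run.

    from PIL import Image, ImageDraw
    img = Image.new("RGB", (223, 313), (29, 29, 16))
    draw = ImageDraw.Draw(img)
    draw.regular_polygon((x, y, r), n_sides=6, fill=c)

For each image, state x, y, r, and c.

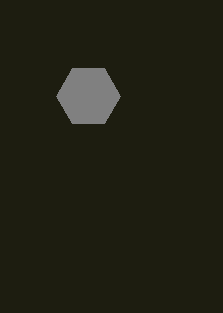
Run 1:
x = 88
y = 96
r = 32
c = 'gray'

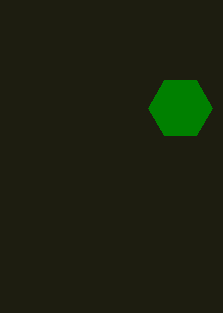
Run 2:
x = 180
y = 108
r = 32
c = 'green'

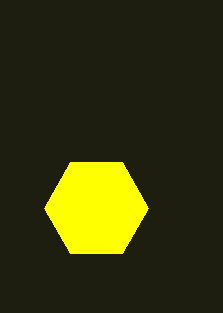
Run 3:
x = 96; y = 208; r = 52; c = 'yellow'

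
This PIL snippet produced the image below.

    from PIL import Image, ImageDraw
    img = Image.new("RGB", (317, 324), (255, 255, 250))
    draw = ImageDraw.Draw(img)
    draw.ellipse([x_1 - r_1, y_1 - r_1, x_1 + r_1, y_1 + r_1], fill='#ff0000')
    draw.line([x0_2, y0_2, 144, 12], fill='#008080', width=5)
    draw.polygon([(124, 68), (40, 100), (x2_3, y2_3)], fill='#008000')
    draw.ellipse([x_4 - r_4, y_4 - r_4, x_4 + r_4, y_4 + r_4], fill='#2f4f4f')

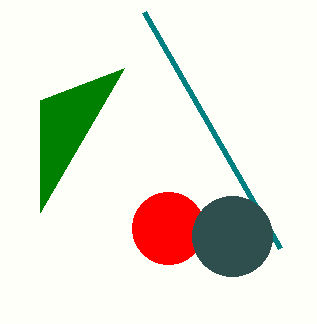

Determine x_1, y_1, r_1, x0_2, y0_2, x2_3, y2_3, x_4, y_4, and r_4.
x_1 = 168
y_1 = 228
r_1 = 36
x0_2 = 280
y0_2 = 248
x2_3 = 40
y2_3 = 212
x_4 = 232
y_4 = 236
r_4 = 40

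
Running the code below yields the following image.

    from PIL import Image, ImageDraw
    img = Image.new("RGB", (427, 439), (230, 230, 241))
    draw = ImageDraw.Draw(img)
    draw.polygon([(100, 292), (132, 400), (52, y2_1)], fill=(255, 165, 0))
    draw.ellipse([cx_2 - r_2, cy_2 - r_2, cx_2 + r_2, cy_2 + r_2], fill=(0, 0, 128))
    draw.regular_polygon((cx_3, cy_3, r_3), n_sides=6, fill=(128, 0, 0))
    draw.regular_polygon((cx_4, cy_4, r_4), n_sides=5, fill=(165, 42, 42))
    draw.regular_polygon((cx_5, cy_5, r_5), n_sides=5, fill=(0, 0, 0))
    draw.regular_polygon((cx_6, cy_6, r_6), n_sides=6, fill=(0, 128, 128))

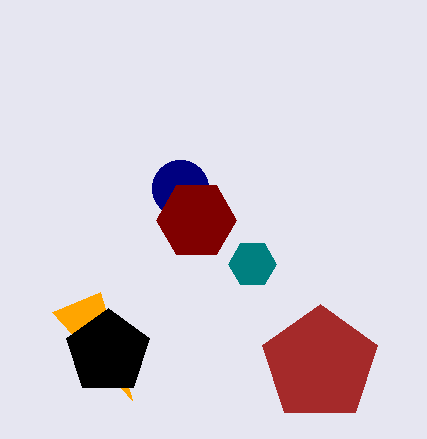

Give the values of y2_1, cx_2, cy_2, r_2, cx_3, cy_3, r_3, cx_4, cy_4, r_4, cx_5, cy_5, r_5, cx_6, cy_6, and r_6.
y2_1 = 312
cx_2 = 180
cy_2 = 188
r_2 = 28
cx_3 = 196
cy_3 = 220
r_3 = 40
cx_4 = 320
cy_4 = 364
r_4 = 60
cx_5 = 108
cy_5 = 352
r_5 = 44
cx_6 = 252
cy_6 = 264
r_6 = 24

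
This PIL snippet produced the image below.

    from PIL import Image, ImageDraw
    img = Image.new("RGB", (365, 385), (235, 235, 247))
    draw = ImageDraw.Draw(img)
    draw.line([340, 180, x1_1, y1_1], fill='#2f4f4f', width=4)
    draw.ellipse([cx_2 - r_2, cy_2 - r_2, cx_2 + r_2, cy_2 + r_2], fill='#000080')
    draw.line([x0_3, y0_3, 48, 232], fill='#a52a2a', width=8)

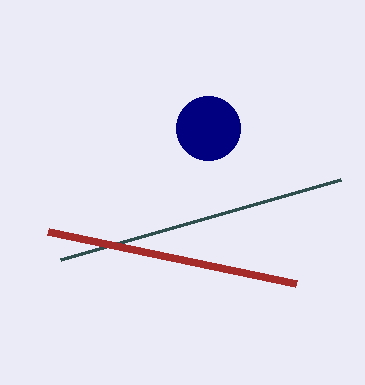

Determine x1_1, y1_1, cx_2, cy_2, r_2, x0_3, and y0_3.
x1_1 = 60, y1_1 = 260, cx_2 = 208, cy_2 = 128, r_2 = 32, x0_3 = 296, y0_3 = 284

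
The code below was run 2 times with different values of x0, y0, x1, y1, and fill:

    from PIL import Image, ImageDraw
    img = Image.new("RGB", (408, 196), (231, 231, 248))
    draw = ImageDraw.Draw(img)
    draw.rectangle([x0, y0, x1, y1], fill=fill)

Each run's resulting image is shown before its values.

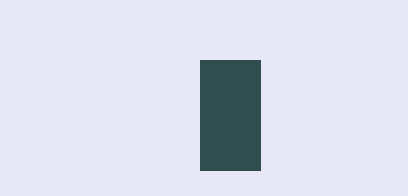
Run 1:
x0 = 200
y0 = 60
x1 = 260
y1 = 170
fill = 'darkslategray'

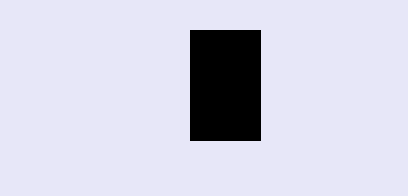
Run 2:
x0 = 190, y0 = 30, x1 = 260, y1 = 140, fill = 'black'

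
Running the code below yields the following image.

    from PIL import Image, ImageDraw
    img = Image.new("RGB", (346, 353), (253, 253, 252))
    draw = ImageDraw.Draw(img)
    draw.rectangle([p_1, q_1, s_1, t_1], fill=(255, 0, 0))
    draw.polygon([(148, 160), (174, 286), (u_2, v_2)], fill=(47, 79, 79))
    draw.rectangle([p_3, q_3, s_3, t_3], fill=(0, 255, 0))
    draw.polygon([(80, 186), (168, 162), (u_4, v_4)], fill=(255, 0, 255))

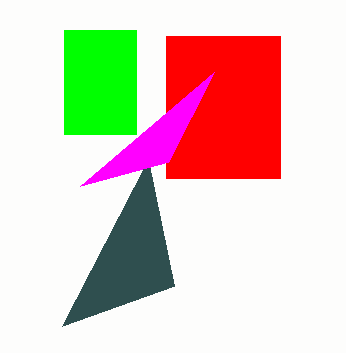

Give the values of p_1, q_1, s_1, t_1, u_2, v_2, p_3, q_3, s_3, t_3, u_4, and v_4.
p_1 = 166, q_1 = 36, s_1 = 280, t_1 = 178, u_2 = 62, v_2 = 326, p_3 = 64, q_3 = 30, s_3 = 136, t_3 = 134, u_4 = 214, v_4 = 72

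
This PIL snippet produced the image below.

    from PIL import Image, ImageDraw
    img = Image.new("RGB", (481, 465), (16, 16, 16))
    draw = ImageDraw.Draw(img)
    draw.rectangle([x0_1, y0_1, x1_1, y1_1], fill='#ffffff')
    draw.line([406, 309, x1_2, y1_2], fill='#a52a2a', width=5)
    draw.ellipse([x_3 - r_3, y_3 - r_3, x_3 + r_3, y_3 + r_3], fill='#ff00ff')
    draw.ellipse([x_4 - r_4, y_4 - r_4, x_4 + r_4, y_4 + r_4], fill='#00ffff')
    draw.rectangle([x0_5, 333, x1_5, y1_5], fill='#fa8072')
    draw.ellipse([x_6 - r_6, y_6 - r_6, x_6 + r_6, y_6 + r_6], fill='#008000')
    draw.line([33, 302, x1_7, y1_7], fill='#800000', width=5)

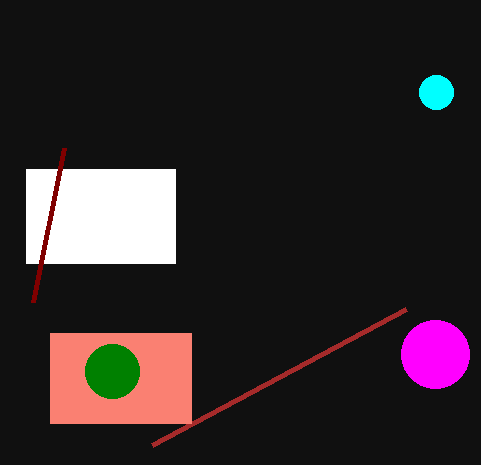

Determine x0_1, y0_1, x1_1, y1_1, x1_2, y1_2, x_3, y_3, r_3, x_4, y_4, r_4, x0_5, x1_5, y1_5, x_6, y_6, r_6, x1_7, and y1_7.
x0_1 = 26
y0_1 = 169
x1_1 = 175
y1_1 = 263
x1_2 = 152
y1_2 = 445
x_3 = 435
y_3 = 354
r_3 = 34
x_4 = 436
y_4 = 92
r_4 = 17
x0_5 = 50
x1_5 = 191
y1_5 = 423
x_6 = 112
y_6 = 371
r_6 = 27
x1_7 = 64
y1_7 = 148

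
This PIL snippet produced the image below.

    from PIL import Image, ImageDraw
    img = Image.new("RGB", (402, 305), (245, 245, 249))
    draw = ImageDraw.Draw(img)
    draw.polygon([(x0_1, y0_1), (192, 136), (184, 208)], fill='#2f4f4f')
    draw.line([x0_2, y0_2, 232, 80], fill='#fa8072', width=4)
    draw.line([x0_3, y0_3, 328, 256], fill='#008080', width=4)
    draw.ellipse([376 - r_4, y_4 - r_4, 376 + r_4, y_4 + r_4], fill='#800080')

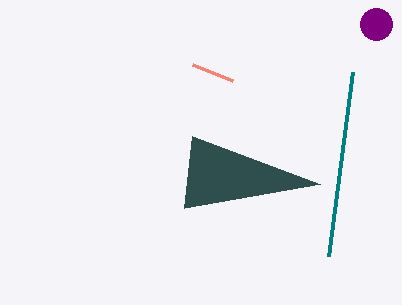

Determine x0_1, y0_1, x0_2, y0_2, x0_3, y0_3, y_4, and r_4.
x0_1 = 320
y0_1 = 184
x0_2 = 192
y0_2 = 64
x0_3 = 352
y0_3 = 72
y_4 = 24
r_4 = 16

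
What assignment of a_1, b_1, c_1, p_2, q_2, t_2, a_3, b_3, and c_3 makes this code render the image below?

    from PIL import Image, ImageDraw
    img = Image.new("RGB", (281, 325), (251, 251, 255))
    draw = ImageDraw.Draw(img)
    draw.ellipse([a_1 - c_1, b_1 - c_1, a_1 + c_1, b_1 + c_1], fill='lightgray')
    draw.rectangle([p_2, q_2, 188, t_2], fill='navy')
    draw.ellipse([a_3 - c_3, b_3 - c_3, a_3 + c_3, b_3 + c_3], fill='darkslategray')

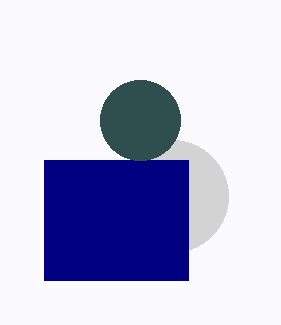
a_1 = 172; b_1 = 196; c_1 = 56; p_2 = 44; q_2 = 160; t_2 = 280; a_3 = 140; b_3 = 120; c_3 = 40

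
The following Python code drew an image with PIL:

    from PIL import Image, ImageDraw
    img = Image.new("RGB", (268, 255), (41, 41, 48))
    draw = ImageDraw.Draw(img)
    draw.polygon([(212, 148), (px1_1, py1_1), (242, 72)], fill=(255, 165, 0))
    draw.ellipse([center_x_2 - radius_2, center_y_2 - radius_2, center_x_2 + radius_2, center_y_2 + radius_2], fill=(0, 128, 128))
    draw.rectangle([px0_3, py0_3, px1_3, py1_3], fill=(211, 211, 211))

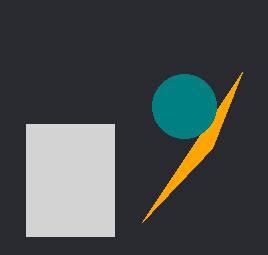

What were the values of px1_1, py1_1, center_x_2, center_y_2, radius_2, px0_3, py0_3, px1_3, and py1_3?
px1_1 = 142; py1_1 = 222; center_x_2 = 184; center_y_2 = 106; radius_2 = 32; px0_3 = 26; py0_3 = 124; px1_3 = 114; py1_3 = 236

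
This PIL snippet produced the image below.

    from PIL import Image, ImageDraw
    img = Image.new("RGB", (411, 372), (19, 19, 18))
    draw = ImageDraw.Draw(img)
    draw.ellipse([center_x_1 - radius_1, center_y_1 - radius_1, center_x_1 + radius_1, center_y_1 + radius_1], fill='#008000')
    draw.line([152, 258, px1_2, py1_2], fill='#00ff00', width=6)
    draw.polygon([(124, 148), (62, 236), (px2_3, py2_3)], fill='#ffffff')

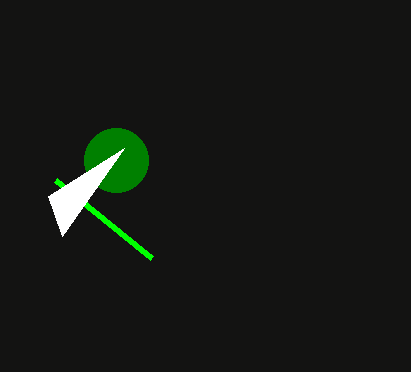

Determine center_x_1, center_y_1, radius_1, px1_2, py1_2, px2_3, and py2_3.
center_x_1 = 116, center_y_1 = 160, radius_1 = 32, px1_2 = 56, py1_2 = 180, px2_3 = 48, py2_3 = 196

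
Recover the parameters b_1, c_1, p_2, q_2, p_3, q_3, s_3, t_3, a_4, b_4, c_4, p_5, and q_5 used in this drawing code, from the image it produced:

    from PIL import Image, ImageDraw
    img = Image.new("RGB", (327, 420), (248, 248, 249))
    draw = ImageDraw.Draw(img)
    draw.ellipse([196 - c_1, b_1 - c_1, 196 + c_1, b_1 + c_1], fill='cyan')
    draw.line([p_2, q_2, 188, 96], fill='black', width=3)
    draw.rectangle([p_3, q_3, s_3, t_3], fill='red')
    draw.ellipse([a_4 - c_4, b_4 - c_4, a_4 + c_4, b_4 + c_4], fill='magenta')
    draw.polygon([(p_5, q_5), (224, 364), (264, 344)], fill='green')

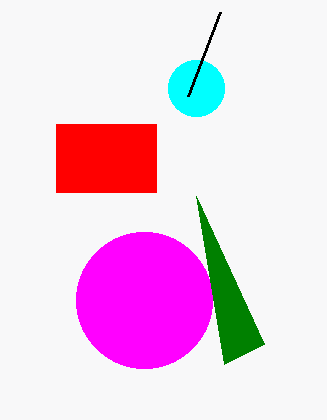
b_1 = 88, c_1 = 28, p_2 = 220, q_2 = 12, p_3 = 56, q_3 = 124, s_3 = 156, t_3 = 192, a_4 = 144, b_4 = 300, c_4 = 68, p_5 = 196, q_5 = 196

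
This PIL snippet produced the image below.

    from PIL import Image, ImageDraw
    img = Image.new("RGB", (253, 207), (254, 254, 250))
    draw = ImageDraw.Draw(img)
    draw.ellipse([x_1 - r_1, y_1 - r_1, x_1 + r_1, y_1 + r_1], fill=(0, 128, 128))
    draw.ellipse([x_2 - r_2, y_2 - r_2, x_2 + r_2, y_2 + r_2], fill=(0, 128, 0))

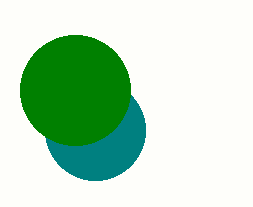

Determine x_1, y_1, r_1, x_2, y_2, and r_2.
x_1 = 95; y_1 = 130; r_1 = 50; x_2 = 75; y_2 = 90; r_2 = 55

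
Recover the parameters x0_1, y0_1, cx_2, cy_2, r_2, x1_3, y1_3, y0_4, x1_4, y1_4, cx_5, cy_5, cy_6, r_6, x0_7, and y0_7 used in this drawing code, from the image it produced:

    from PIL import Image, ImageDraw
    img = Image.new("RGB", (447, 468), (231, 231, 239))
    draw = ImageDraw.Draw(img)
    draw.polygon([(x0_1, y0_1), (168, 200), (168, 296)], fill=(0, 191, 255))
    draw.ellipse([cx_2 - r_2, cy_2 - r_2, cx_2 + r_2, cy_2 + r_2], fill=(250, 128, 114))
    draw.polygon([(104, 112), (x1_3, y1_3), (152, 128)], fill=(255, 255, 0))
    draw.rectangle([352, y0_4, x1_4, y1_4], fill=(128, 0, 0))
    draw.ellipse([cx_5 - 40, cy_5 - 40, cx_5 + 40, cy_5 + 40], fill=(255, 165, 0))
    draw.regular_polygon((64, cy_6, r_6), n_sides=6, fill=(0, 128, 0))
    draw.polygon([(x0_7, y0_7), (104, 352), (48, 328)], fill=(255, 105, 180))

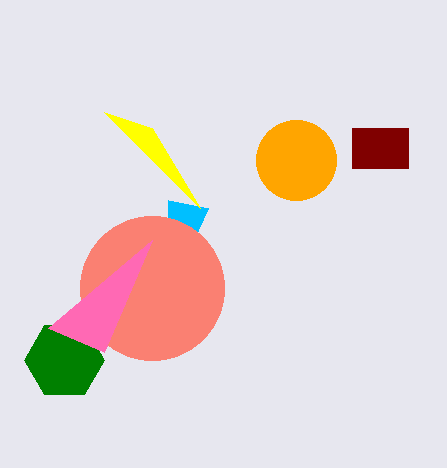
x0_1 = 208, y0_1 = 208, cx_2 = 152, cy_2 = 288, r_2 = 72, x1_3 = 200, y1_3 = 208, y0_4 = 128, x1_4 = 408, y1_4 = 168, cx_5 = 296, cy_5 = 160, cy_6 = 360, r_6 = 40, x0_7 = 152, y0_7 = 240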